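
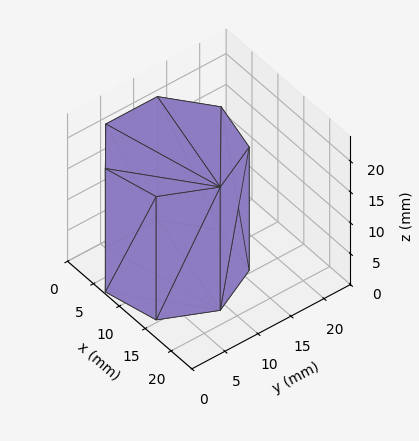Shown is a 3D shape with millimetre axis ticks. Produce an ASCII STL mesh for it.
Reading the render: the shape is a regular 7-sided prism (a cylinder approximated with 7 flat sides), circumscribed radius ≈ 9 mm, height ≈ 20 mm (dimensions read to the nearest mm from the axis ticks). For the STL, each face is triangulated and given an outward normal.

solid part
  facet normal 0.0000 0.0000 -1.0000
    outer loop
      vertex 7.00 17.77 0.00
      vertex 14.61 16.04 0.00
      vertex 18.00 9.00 0.00
    endloop
  endfacet
  facet normal 0.0000 0.0000 -1.0000
    outer loop
      vertex 0.89 12.90 0.00
      vertex 7.00 17.77 0.00
      vertex 18.00 9.00 0.00
    endloop
  endfacet
  facet normal 0.0000 0.0000 -1.0000
    outer loop
      vertex 0.89 5.10 0.00
      vertex 0.89 12.90 0.00
      vertex 18.00 9.00 0.00
    endloop
  endfacet
  facet normal 0.0000 0.0000 -1.0000
    outer loop
      vertex 7.00 0.23 0.00
      vertex 0.89 5.10 0.00
      vertex 18.00 9.00 0.00
    endloop
  endfacet
  facet normal 0.0000 0.0000 -1.0000
    outer loop
      vertex 14.61 1.96 0.00
      vertex 7.00 0.23 0.00
      vertex 18.00 9.00 0.00
    endloop
  endfacet
  facet normal 0.0000 0.0000 1.0000
    outer loop
      vertex 18.00 9.00 20.00
      vertex 14.61 16.04 20.00
      vertex 7.00 17.77 20.00
    endloop
  endfacet
  facet normal 0.0000 0.0000 1.0000
    outer loop
      vertex 18.00 9.00 20.00
      vertex 7.00 17.77 20.00
      vertex 0.89 12.90 20.00
    endloop
  endfacet
  facet normal 0.0000 0.0000 1.0000
    outer loop
      vertex 18.00 9.00 20.00
      vertex 0.89 12.90 20.00
      vertex 0.89 5.10 20.00
    endloop
  endfacet
  facet normal 0.0000 0.0000 1.0000
    outer loop
      vertex 18.00 9.00 20.00
      vertex 0.89 5.10 20.00
      vertex 7.00 0.23 20.00
    endloop
  endfacet
  facet normal 0.0000 0.0000 1.0000
    outer loop
      vertex 18.00 9.00 20.00
      vertex 7.00 0.23 20.00
      vertex 14.61 1.96 20.00
    endloop
  endfacet
  facet normal 0.9010 0.4339 0.0000
    outer loop
      vertex 18.00 9.00 0.00
      vertex 14.61 16.04 0.00
      vertex 14.61 16.04 20.00
    endloop
  endfacet
  facet normal 0.9010 0.4339 0.0000
    outer loop
      vertex 18.00 9.00 0.00
      vertex 14.61 16.04 20.00
      vertex 18.00 9.00 20.00
    endloop
  endfacet
  facet normal 0.2217 0.9751 0.0000
    outer loop
      vertex 14.61 16.04 0.00
      vertex 7.00 17.77 0.00
      vertex 7.00 17.77 20.00
    endloop
  endfacet
  facet normal 0.2217 0.9751 0.0000
    outer loop
      vertex 14.61 16.04 0.00
      vertex 7.00 17.77 20.00
      vertex 14.61 16.04 20.00
    endloop
  endfacet
  facet normal -0.6233 0.7820 0.0000
    outer loop
      vertex 7.00 17.77 0.00
      vertex 0.89 12.90 0.00
      vertex 0.89 12.90 20.00
    endloop
  endfacet
  facet normal -0.6233 0.7820 0.0000
    outer loop
      vertex 7.00 17.77 0.00
      vertex 0.89 12.90 20.00
      vertex 7.00 17.77 20.00
    endloop
  endfacet
  facet normal -1.0000 0.0000 0.0000
    outer loop
      vertex 0.89 12.90 0.00
      vertex 0.89 5.10 0.00
      vertex 0.89 5.10 20.00
    endloop
  endfacet
  facet normal -1.0000 0.0000 0.0000
    outer loop
      vertex 0.89 12.90 0.00
      vertex 0.89 5.10 20.00
      vertex 0.89 12.90 20.00
    endloop
  endfacet
  facet normal -0.6233 -0.7820 0.0000
    outer loop
      vertex 0.89 5.10 0.00
      vertex 7.00 0.23 0.00
      vertex 7.00 0.23 20.00
    endloop
  endfacet
  facet normal -0.6233 -0.7820 0.0000
    outer loop
      vertex 0.89 5.10 0.00
      vertex 7.00 0.23 20.00
      vertex 0.89 5.10 20.00
    endloop
  endfacet
  facet normal 0.2217 -0.9751 0.0000
    outer loop
      vertex 7.00 0.23 0.00
      vertex 14.61 1.96 0.00
      vertex 14.61 1.96 20.00
    endloop
  endfacet
  facet normal 0.2217 -0.9751 0.0000
    outer loop
      vertex 7.00 0.23 0.00
      vertex 14.61 1.96 20.00
      vertex 7.00 0.23 20.00
    endloop
  endfacet
  facet normal 0.9010 -0.4339 0.0000
    outer loop
      vertex 14.61 1.96 0.00
      vertex 18.00 9.00 0.00
      vertex 18.00 9.00 20.00
    endloop
  endfacet
  facet normal 0.9010 -0.4339 0.0000
    outer loop
      vertex 14.61 1.96 0.00
      vertex 18.00 9.00 20.00
      vertex 14.61 1.96 20.00
    endloop
  endfacet
endsolid part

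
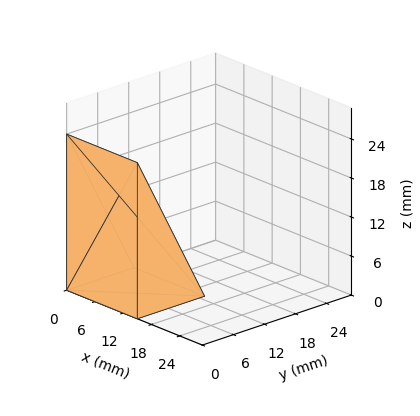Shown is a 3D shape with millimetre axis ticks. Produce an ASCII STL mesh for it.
Reading the render: the shape is a wedge (ramp): 15 × 13 mm base, rising to 24 mm along the y=0 edge and sloping linearly to z=0 at y=13 (dimensions read to the nearest mm from the axis ticks). For the STL, each face is triangulated and given an outward normal.

solid part
  facet normal 0.0000 0.0000 -1.0000
    outer loop
      vertex 15.0 13.0 0.0
      vertex 15.0 0.0 0.0
      vertex 0.0 0.0 0.0
    endloop
  endfacet
  facet normal 0.0000 0.0000 -1.0000
    outer loop
      vertex 0.0 13.0 0.0
      vertex 15.0 13.0 0.0
      vertex 0.0 0.0 0.0
    endloop
  endfacet
  facet normal 0.0000 -1.0000 0.0000
    outer loop
      vertex 0.0 0.0 0.0
      vertex 15.0 0.0 0.0
      vertex 15.0 0.0 24.0
    endloop
  endfacet
  facet normal 0.0000 -1.0000 0.0000
    outer loop
      vertex 0.0 0.0 0.0
      vertex 15.0 0.0 24.0
      vertex 0.0 0.0 24.0
    endloop
  endfacet
  facet normal 0.0000 0.8793 0.4763
    outer loop
      vertex 0.0 0.0 24.0
      vertex 15.0 0.0 24.0
      vertex 15.0 13.0 0.0
    endloop
  endfacet
  facet normal 0.0000 0.8793 0.4763
    outer loop
      vertex 0.0 0.0 24.0
      vertex 15.0 13.0 0.0
      vertex 0.0 13.0 0.0
    endloop
  endfacet
  facet normal -1.0000 0.0000 0.0000
    outer loop
      vertex 0.0 0.0 24.0
      vertex 0.0 13.0 0.0
      vertex 0.0 0.0 0.0
    endloop
  endfacet
  facet normal 1.0000 0.0000 0.0000
    outer loop
      vertex 15.0 0.0 0.0
      vertex 15.0 13.0 0.0
      vertex 15.0 0.0 24.0
    endloop
  endfacet
endsolid part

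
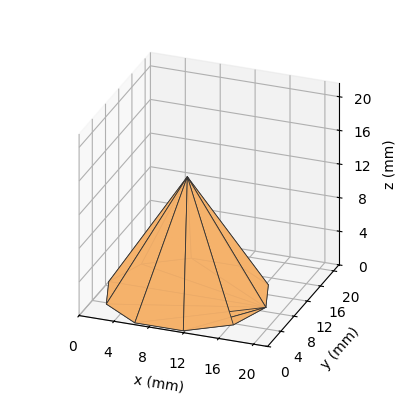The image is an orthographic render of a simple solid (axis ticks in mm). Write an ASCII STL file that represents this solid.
Reading the render: the shape is a regular 10-sided pyramid, base circumscribed radius ≈ 9 mm, apex at z ≈ 14 mm (dimensions read to the nearest mm from the axis ticks). For the STL, each face is triangulated and given an outward normal.

solid part
  facet normal 0.0000 0.0000 -1.0000
    outer loop
      vertex 11.781 17.560 0.000
      vertex 16.281 14.290 0.000
      vertex 18.000 9.000 0.000
    endloop
  endfacet
  facet normal 0.0000 0.0000 -1.0000
    outer loop
      vertex 6.219 17.560 0.000
      vertex 11.781 17.560 0.000
      vertex 18.000 9.000 0.000
    endloop
  endfacet
  facet normal 0.0000 0.0000 -1.0000
    outer loop
      vertex 1.719 14.290 0.000
      vertex 6.219 17.560 0.000
      vertex 18.000 9.000 0.000
    endloop
  endfacet
  facet normal 0.0000 0.0000 -1.0000
    outer loop
      vertex 0.000 9.000 0.000
      vertex 1.719 14.290 0.000
      vertex 18.000 9.000 0.000
    endloop
  endfacet
  facet normal 0.0000 0.0000 -1.0000
    outer loop
      vertex 1.719 3.710 0.000
      vertex 0.000 9.000 0.000
      vertex 18.000 9.000 0.000
    endloop
  endfacet
  facet normal 0.0000 0.0000 -1.0000
    outer loop
      vertex 6.219 0.440 0.000
      vertex 1.719 3.710 0.000
      vertex 18.000 9.000 0.000
    endloop
  endfacet
  facet normal 0.0000 0.0000 -1.0000
    outer loop
      vertex 11.781 0.440 0.000
      vertex 6.219 0.440 0.000
      vertex 18.000 9.000 0.000
    endloop
  endfacet
  facet normal 0.0000 0.0000 -1.0000
    outer loop
      vertex 16.281 3.710 0.000
      vertex 11.781 0.440 0.000
      vertex 18.000 9.000 0.000
    endloop
  endfacet
  facet normal 0.8114 0.2637 0.5216
    outer loop
      vertex 18.000 9.000 0.000
      vertex 16.281 14.290 0.000
      vertex 9.000 9.000 14.000
    endloop
  endfacet
  facet normal 0.5015 0.6902 0.5216
    outer loop
      vertex 16.281 14.290 0.000
      vertex 11.781 17.560 0.000
      vertex 9.000 9.000 14.000
    endloop
  endfacet
  facet normal 0.0000 0.8532 0.5216
    outer loop
      vertex 11.781 17.560 0.000
      vertex 6.219 17.560 0.000
      vertex 9.000 9.000 14.000
    endloop
  endfacet
  facet normal -0.5015 0.6902 0.5216
    outer loop
      vertex 6.219 17.560 0.000
      vertex 1.719 14.290 0.000
      vertex 9.000 9.000 14.000
    endloop
  endfacet
  facet normal -0.8114 0.2637 0.5216
    outer loop
      vertex 1.719 14.290 0.000
      vertex 0.000 9.000 0.000
      vertex 9.000 9.000 14.000
    endloop
  endfacet
  facet normal -0.8114 -0.2637 0.5216
    outer loop
      vertex 0.000 9.000 0.000
      vertex 1.719 3.710 0.000
      vertex 9.000 9.000 14.000
    endloop
  endfacet
  facet normal -0.5015 -0.6902 0.5216
    outer loop
      vertex 1.719 3.710 0.000
      vertex 6.219 0.440 0.000
      vertex 9.000 9.000 14.000
    endloop
  endfacet
  facet normal 0.0000 -0.8532 0.5216
    outer loop
      vertex 6.219 0.440 0.000
      vertex 11.781 0.440 0.000
      vertex 9.000 9.000 14.000
    endloop
  endfacet
  facet normal 0.5015 -0.6902 0.5216
    outer loop
      vertex 11.781 0.440 0.000
      vertex 16.281 3.710 0.000
      vertex 9.000 9.000 14.000
    endloop
  endfacet
  facet normal 0.8114 -0.2637 0.5216
    outer loop
      vertex 16.281 3.710 0.000
      vertex 18.000 9.000 0.000
      vertex 9.000 9.000 14.000
    endloop
  endfacet
endsolid part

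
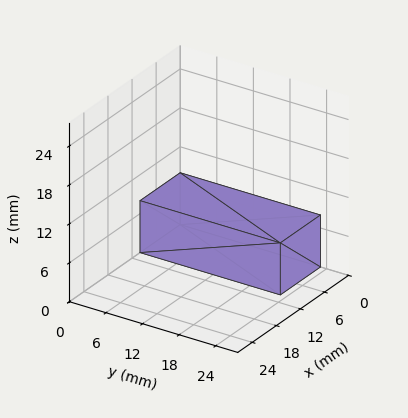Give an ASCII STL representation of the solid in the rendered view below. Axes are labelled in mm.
Reading the render: the shape is a rectangular box, roughly 10 × 23 mm footprint and 8 mm tall (dimensions read to the nearest mm from the axis ticks). For the STL, each face is triangulated and given an outward normal.

solid part
  facet normal 0.0000 0.0000 -1.0000
    outer loop
      vertex 10.000 23.000 0.000
      vertex 10.000 0.000 0.000
      vertex 0.000 0.000 0.000
    endloop
  endfacet
  facet normal 0.0000 0.0000 -1.0000
    outer loop
      vertex 0.000 23.000 0.000
      vertex 10.000 23.000 0.000
      vertex 0.000 0.000 0.000
    endloop
  endfacet
  facet normal 0.0000 0.0000 1.0000
    outer loop
      vertex 0.000 0.000 8.000
      vertex 10.000 0.000 8.000
      vertex 10.000 23.000 8.000
    endloop
  endfacet
  facet normal 0.0000 0.0000 1.0000
    outer loop
      vertex 0.000 0.000 8.000
      vertex 10.000 23.000 8.000
      vertex 0.000 23.000 8.000
    endloop
  endfacet
  facet normal 0.0000 -1.0000 0.0000
    outer loop
      vertex 0.000 0.000 0.000
      vertex 10.000 0.000 0.000
      vertex 10.000 0.000 8.000
    endloop
  endfacet
  facet normal 0.0000 -1.0000 0.0000
    outer loop
      vertex 0.000 0.000 0.000
      vertex 10.000 0.000 8.000
      vertex 0.000 0.000 8.000
    endloop
  endfacet
  facet normal 0.0000 1.0000 0.0000
    outer loop
      vertex 10.000 23.000 8.000
      vertex 10.000 23.000 0.000
      vertex 0.000 23.000 0.000
    endloop
  endfacet
  facet normal 0.0000 1.0000 0.0000
    outer loop
      vertex 0.000 23.000 8.000
      vertex 10.000 23.000 8.000
      vertex 0.000 23.000 0.000
    endloop
  endfacet
  facet normal -1.0000 0.0000 0.0000
    outer loop
      vertex 0.000 23.000 8.000
      vertex 0.000 23.000 0.000
      vertex 0.000 0.000 0.000
    endloop
  endfacet
  facet normal -1.0000 0.0000 0.0000
    outer loop
      vertex 0.000 0.000 8.000
      vertex 0.000 23.000 8.000
      vertex 0.000 0.000 0.000
    endloop
  endfacet
  facet normal 1.0000 0.0000 0.0000
    outer loop
      vertex 10.000 0.000 0.000
      vertex 10.000 23.000 0.000
      vertex 10.000 23.000 8.000
    endloop
  endfacet
  facet normal 1.0000 0.0000 0.0000
    outer loop
      vertex 10.000 0.000 0.000
      vertex 10.000 23.000 8.000
      vertex 10.000 0.000 8.000
    endloop
  endfacet
endsolid part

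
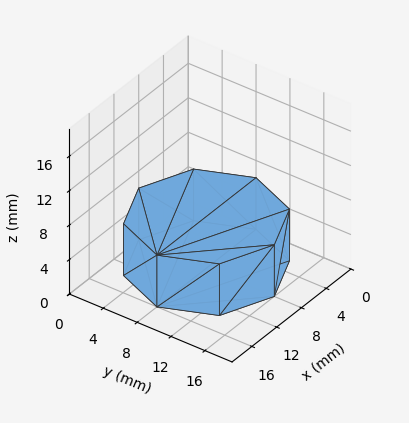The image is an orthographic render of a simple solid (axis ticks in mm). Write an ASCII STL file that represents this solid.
Reading the render: the shape is a regular 8-sided prism (a cylinder approximated with 8 flat sides), circumscribed radius ≈ 8 mm, height ≈ 6 mm (dimensions read to the nearest mm from the axis ticks). For the STL, each face is triangulated and given an outward normal.

solid part
  facet normal 0.0000 0.0000 -1.0000
    outer loop
      vertex 8.000 16.000 0.000
      vertex 13.657 13.657 0.000
      vertex 16.000 8.000 0.000
    endloop
  endfacet
  facet normal 0.0000 0.0000 -1.0000
    outer loop
      vertex 2.343 13.657 0.000
      vertex 8.000 16.000 0.000
      vertex 16.000 8.000 0.000
    endloop
  endfacet
  facet normal 0.0000 0.0000 -1.0000
    outer loop
      vertex 0.000 8.000 0.000
      vertex 2.343 13.657 0.000
      vertex 16.000 8.000 0.000
    endloop
  endfacet
  facet normal 0.0000 0.0000 -1.0000
    outer loop
      vertex 2.343 2.343 0.000
      vertex 0.000 8.000 0.000
      vertex 16.000 8.000 0.000
    endloop
  endfacet
  facet normal 0.0000 0.0000 -1.0000
    outer loop
      vertex 8.000 0.000 0.000
      vertex 2.343 2.343 0.000
      vertex 16.000 8.000 0.000
    endloop
  endfacet
  facet normal 0.0000 0.0000 -1.0000
    outer loop
      vertex 13.657 2.343 0.000
      vertex 8.000 0.000 0.000
      vertex 16.000 8.000 0.000
    endloop
  endfacet
  facet normal 0.0000 0.0000 1.0000
    outer loop
      vertex 16.000 8.000 6.000
      vertex 13.657 13.657 6.000
      vertex 8.000 16.000 6.000
    endloop
  endfacet
  facet normal 0.0000 0.0000 1.0000
    outer loop
      vertex 16.000 8.000 6.000
      vertex 8.000 16.000 6.000
      vertex 2.343 13.657 6.000
    endloop
  endfacet
  facet normal 0.0000 0.0000 1.0000
    outer loop
      vertex 16.000 8.000 6.000
      vertex 2.343 13.657 6.000
      vertex 0.000 8.000 6.000
    endloop
  endfacet
  facet normal 0.0000 0.0000 1.0000
    outer loop
      vertex 16.000 8.000 6.000
      vertex 0.000 8.000 6.000
      vertex 2.343 2.343 6.000
    endloop
  endfacet
  facet normal 0.0000 0.0000 1.0000
    outer loop
      vertex 16.000 8.000 6.000
      vertex 2.343 2.343 6.000
      vertex 8.000 0.000 6.000
    endloop
  endfacet
  facet normal 0.0000 0.0000 1.0000
    outer loop
      vertex 16.000 8.000 6.000
      vertex 8.000 0.000 6.000
      vertex 13.657 2.343 6.000
    endloop
  endfacet
  facet normal 0.9239 0.3827 0.0000
    outer loop
      vertex 16.000 8.000 0.000
      vertex 13.657 13.657 0.000
      vertex 13.657 13.657 6.000
    endloop
  endfacet
  facet normal 0.9239 0.3827 0.0000
    outer loop
      vertex 16.000 8.000 0.000
      vertex 13.657 13.657 6.000
      vertex 16.000 8.000 6.000
    endloop
  endfacet
  facet normal 0.3827 0.9239 0.0000
    outer loop
      vertex 13.657 13.657 0.000
      vertex 8.000 16.000 0.000
      vertex 8.000 16.000 6.000
    endloop
  endfacet
  facet normal 0.3827 0.9239 0.0000
    outer loop
      vertex 13.657 13.657 0.000
      vertex 8.000 16.000 6.000
      vertex 13.657 13.657 6.000
    endloop
  endfacet
  facet normal -0.3827 0.9239 0.0000
    outer loop
      vertex 8.000 16.000 0.000
      vertex 2.343 13.657 0.000
      vertex 2.343 13.657 6.000
    endloop
  endfacet
  facet normal -0.3827 0.9239 0.0000
    outer loop
      vertex 8.000 16.000 0.000
      vertex 2.343 13.657 6.000
      vertex 8.000 16.000 6.000
    endloop
  endfacet
  facet normal -0.9239 0.3827 0.0000
    outer loop
      vertex 2.343 13.657 0.000
      vertex 0.000 8.000 0.000
      vertex 0.000 8.000 6.000
    endloop
  endfacet
  facet normal -0.9239 0.3827 0.0000
    outer loop
      vertex 2.343 13.657 0.000
      vertex 0.000 8.000 6.000
      vertex 2.343 13.657 6.000
    endloop
  endfacet
  facet normal -0.9239 -0.3827 0.0000
    outer loop
      vertex 0.000 8.000 0.000
      vertex 2.343 2.343 0.000
      vertex 2.343 2.343 6.000
    endloop
  endfacet
  facet normal -0.9239 -0.3827 0.0000
    outer loop
      vertex 0.000 8.000 0.000
      vertex 2.343 2.343 6.000
      vertex 0.000 8.000 6.000
    endloop
  endfacet
  facet normal -0.3827 -0.9239 0.0000
    outer loop
      vertex 2.343 2.343 0.000
      vertex 8.000 0.000 0.000
      vertex 8.000 0.000 6.000
    endloop
  endfacet
  facet normal -0.3827 -0.9239 0.0000
    outer loop
      vertex 2.343 2.343 0.000
      vertex 8.000 0.000 6.000
      vertex 2.343 2.343 6.000
    endloop
  endfacet
  facet normal 0.3827 -0.9239 0.0000
    outer loop
      vertex 8.000 0.000 0.000
      vertex 13.657 2.343 0.000
      vertex 13.657 2.343 6.000
    endloop
  endfacet
  facet normal 0.3827 -0.9239 0.0000
    outer loop
      vertex 8.000 0.000 0.000
      vertex 13.657 2.343 6.000
      vertex 8.000 0.000 6.000
    endloop
  endfacet
  facet normal 0.9239 -0.3827 0.0000
    outer loop
      vertex 13.657 2.343 0.000
      vertex 16.000 8.000 0.000
      vertex 16.000 8.000 6.000
    endloop
  endfacet
  facet normal 0.9239 -0.3827 0.0000
    outer loop
      vertex 13.657 2.343 0.000
      vertex 16.000 8.000 6.000
      vertex 13.657 2.343 6.000
    endloop
  endfacet
endsolid part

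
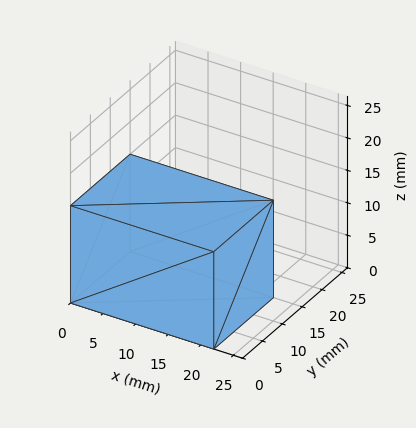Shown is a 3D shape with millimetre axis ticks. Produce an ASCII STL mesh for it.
Reading the render: the shape is a rectangular box, roughly 22 × 15 mm footprint and 15 mm tall (dimensions read to the nearest mm from the axis ticks). For the STL, each face is triangulated and given an outward normal.

solid part
  facet normal 0.0000 0.0000 -1.0000
    outer loop
      vertex 22.0 15.0 0.0
      vertex 22.0 0.0 0.0
      vertex 0.0 0.0 0.0
    endloop
  endfacet
  facet normal 0.0000 0.0000 -1.0000
    outer loop
      vertex 0.0 15.0 0.0
      vertex 22.0 15.0 0.0
      vertex 0.0 0.0 0.0
    endloop
  endfacet
  facet normal 0.0000 0.0000 1.0000
    outer loop
      vertex 0.0 0.0 15.0
      vertex 22.0 0.0 15.0
      vertex 22.0 15.0 15.0
    endloop
  endfacet
  facet normal 0.0000 0.0000 1.0000
    outer loop
      vertex 0.0 0.0 15.0
      vertex 22.0 15.0 15.0
      vertex 0.0 15.0 15.0
    endloop
  endfacet
  facet normal 0.0000 -1.0000 0.0000
    outer loop
      vertex 0.0 0.0 0.0
      vertex 22.0 0.0 0.0
      vertex 22.0 0.0 15.0
    endloop
  endfacet
  facet normal 0.0000 -1.0000 0.0000
    outer loop
      vertex 0.0 0.0 0.0
      vertex 22.0 0.0 15.0
      vertex 0.0 0.0 15.0
    endloop
  endfacet
  facet normal 0.0000 1.0000 0.0000
    outer loop
      vertex 22.0 15.0 15.0
      vertex 22.0 15.0 0.0
      vertex 0.0 15.0 0.0
    endloop
  endfacet
  facet normal 0.0000 1.0000 0.0000
    outer loop
      vertex 0.0 15.0 15.0
      vertex 22.0 15.0 15.0
      vertex 0.0 15.0 0.0
    endloop
  endfacet
  facet normal -1.0000 0.0000 0.0000
    outer loop
      vertex 0.0 15.0 15.0
      vertex 0.0 15.0 0.0
      vertex 0.0 0.0 0.0
    endloop
  endfacet
  facet normal -1.0000 0.0000 0.0000
    outer loop
      vertex 0.0 0.0 15.0
      vertex 0.0 15.0 15.0
      vertex 0.0 0.0 0.0
    endloop
  endfacet
  facet normal 1.0000 0.0000 0.0000
    outer loop
      vertex 22.0 0.0 0.0
      vertex 22.0 15.0 0.0
      vertex 22.0 15.0 15.0
    endloop
  endfacet
  facet normal 1.0000 0.0000 0.0000
    outer loop
      vertex 22.0 0.0 0.0
      vertex 22.0 15.0 15.0
      vertex 22.0 0.0 15.0
    endloop
  endfacet
endsolid part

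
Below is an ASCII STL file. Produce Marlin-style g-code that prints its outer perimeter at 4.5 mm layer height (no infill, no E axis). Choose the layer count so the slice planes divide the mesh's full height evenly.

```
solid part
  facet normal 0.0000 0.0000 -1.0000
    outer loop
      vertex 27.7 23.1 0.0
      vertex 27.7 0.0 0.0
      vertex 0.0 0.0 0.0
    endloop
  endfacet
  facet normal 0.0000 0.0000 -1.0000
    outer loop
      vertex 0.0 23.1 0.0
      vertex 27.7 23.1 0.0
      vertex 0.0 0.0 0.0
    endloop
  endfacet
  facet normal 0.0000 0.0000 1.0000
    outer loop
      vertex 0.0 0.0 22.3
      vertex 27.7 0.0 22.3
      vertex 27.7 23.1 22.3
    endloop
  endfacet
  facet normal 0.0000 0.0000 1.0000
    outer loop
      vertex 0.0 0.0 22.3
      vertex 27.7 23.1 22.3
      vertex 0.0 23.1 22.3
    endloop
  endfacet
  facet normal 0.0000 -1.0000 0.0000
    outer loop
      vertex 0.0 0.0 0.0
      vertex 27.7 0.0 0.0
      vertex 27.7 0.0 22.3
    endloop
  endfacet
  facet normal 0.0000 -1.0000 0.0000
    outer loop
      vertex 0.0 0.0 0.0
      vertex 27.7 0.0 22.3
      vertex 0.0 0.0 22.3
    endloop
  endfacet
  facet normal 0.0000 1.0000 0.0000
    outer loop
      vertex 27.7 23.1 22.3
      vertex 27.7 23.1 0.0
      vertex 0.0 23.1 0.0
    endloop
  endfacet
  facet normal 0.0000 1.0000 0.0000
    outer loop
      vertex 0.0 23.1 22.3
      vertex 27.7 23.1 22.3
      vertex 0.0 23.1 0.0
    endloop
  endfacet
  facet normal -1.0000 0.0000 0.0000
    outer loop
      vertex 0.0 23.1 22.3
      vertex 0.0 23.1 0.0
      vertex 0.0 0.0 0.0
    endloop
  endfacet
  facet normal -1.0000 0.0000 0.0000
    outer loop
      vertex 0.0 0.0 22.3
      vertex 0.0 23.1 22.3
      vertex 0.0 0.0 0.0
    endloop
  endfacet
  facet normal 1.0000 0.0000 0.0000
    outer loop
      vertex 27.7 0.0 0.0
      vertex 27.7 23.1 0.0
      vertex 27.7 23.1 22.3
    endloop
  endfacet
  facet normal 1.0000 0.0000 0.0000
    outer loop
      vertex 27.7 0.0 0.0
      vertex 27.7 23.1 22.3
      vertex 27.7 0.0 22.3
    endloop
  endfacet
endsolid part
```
; perimeter-only toolpath
G21 ; units = mm
G90 ; absolute positioning
G28 ; home
; layer 1
G0 Z4.5
G0 X0.0 Y0.0
G1 X27.7 Y0.0
G1 X27.7 Y23.1
G1 X0.0 Y23.1
G1 X0.0 Y0.0
; layer 2
G0 Z8.9
G0 X0.0 Y0.0
G1 X27.7 Y0.0
G1 X27.7 Y23.1
G1 X0.0 Y23.1
G1 X0.0 Y0.0
; layer 3
G0 Z13.4
G0 X0.0 Y0.0
G1 X27.7 Y0.0
G1 X27.7 Y23.1
G1 X0.0 Y23.1
G1 X0.0 Y0.0
; layer 4
G0 Z17.8
G0 X0.0 Y0.0
G1 X27.7 Y0.0
G1 X27.7 Y23.1
G1 X0.0 Y23.1
G1 X0.0 Y0.0
; layer 5
G0 Z22.3
G0 X0.0 Y0.0
G1 X27.7 Y0.0
G1 X27.7 Y23.1
G1 X0.0 Y23.1
G1 X0.0 Y0.0
M2 ; end

The solid is a rectangular box, roughly 27.7 × 23.1 mm footprint and 22.3 mm tall. Slicing at Δz = 4.5 mm — 5 equal slices spanning the solid's height, so layer i sits at z = i·h/5 — gives 5 non-empty perimeters. Each is a 4-segment closed polygon; G0 lifts to the layer z and rapids to the start vertex, then G1 traces the edges.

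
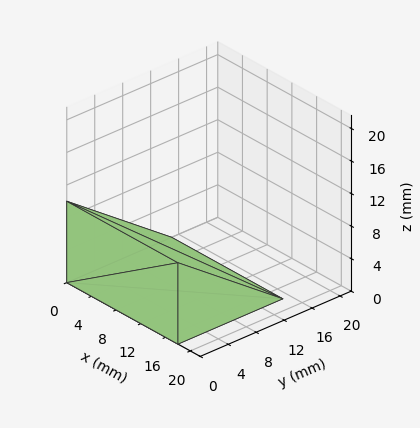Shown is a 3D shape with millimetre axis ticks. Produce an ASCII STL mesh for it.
Reading the render: the shape is a wedge (ramp): 18 × 15 mm base, rising to 10 mm along the y=0 edge and sloping linearly to z=0 at y=15 (dimensions read to the nearest mm from the axis ticks). For the STL, each face is triangulated and given an outward normal.

solid part
  facet normal 0.0000 0.0000 -1.0000
    outer loop
      vertex 18.0 15.0 0.0
      vertex 18.0 0.0 0.0
      vertex 0.0 0.0 0.0
    endloop
  endfacet
  facet normal 0.0000 0.0000 -1.0000
    outer loop
      vertex 0.0 15.0 0.0
      vertex 18.0 15.0 0.0
      vertex 0.0 0.0 0.0
    endloop
  endfacet
  facet normal 0.0000 -1.0000 0.0000
    outer loop
      vertex 0.0 0.0 0.0
      vertex 18.0 0.0 0.0
      vertex 18.0 0.0 10.0
    endloop
  endfacet
  facet normal 0.0000 -1.0000 0.0000
    outer loop
      vertex 0.0 0.0 0.0
      vertex 18.0 0.0 10.0
      vertex 0.0 0.0 10.0
    endloop
  endfacet
  facet normal 0.0000 0.5547 0.8321
    outer loop
      vertex 0.0 0.0 10.0
      vertex 18.0 0.0 10.0
      vertex 18.0 15.0 0.0
    endloop
  endfacet
  facet normal 0.0000 0.5547 0.8321
    outer loop
      vertex 0.0 0.0 10.0
      vertex 18.0 15.0 0.0
      vertex 0.0 15.0 0.0
    endloop
  endfacet
  facet normal -1.0000 0.0000 0.0000
    outer loop
      vertex 0.0 0.0 10.0
      vertex 0.0 15.0 0.0
      vertex 0.0 0.0 0.0
    endloop
  endfacet
  facet normal 1.0000 0.0000 0.0000
    outer loop
      vertex 18.0 0.0 0.0
      vertex 18.0 15.0 0.0
      vertex 18.0 0.0 10.0
    endloop
  endfacet
endsolid part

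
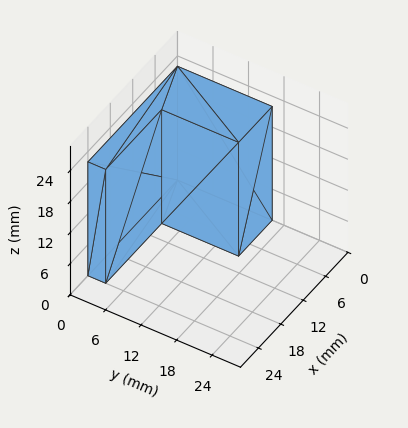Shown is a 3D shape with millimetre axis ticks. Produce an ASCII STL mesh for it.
Reading the render: the shape is an L-shaped prism: outer 24 × 16 mm, arm thicknesses ≈ 3 mm (horizontal) and 9 mm (vertical), extruded 22 mm in z (dimensions read to the nearest mm from the axis ticks). For the STL, each face is triangulated and given an outward normal.

solid part
  facet normal 0.0000 0.0000 -1.0000
    outer loop
      vertex 24.000 3.000 0.000
      vertex 24.000 0.000 0.000
      vertex 0.000 0.000 0.000
    endloop
  endfacet
  facet normal 0.0000 0.0000 -1.0000
    outer loop
      vertex 9.000 3.000 0.000
      vertex 24.000 3.000 0.000
      vertex 0.000 0.000 0.000
    endloop
  endfacet
  facet normal 0.0000 0.0000 -1.0000
    outer loop
      vertex 9.000 16.000 0.000
      vertex 9.000 3.000 0.000
      vertex 0.000 0.000 0.000
    endloop
  endfacet
  facet normal 0.0000 0.0000 -1.0000
    outer loop
      vertex 0.000 16.000 0.000
      vertex 9.000 16.000 0.000
      vertex 0.000 0.000 0.000
    endloop
  endfacet
  facet normal 0.0000 0.0000 1.0000
    outer loop
      vertex 0.000 0.000 22.000
      vertex 24.000 0.000 22.000
      vertex 24.000 3.000 22.000
    endloop
  endfacet
  facet normal 0.0000 0.0000 1.0000
    outer loop
      vertex 0.000 0.000 22.000
      vertex 24.000 3.000 22.000
      vertex 9.000 3.000 22.000
    endloop
  endfacet
  facet normal 0.0000 0.0000 1.0000
    outer loop
      vertex 0.000 0.000 22.000
      vertex 9.000 3.000 22.000
      vertex 9.000 16.000 22.000
    endloop
  endfacet
  facet normal 0.0000 0.0000 1.0000
    outer loop
      vertex 0.000 0.000 22.000
      vertex 9.000 16.000 22.000
      vertex 0.000 16.000 22.000
    endloop
  endfacet
  facet normal 0.0000 -1.0000 0.0000
    outer loop
      vertex 0.000 0.000 0.000
      vertex 24.000 0.000 0.000
      vertex 24.000 0.000 22.000
    endloop
  endfacet
  facet normal 0.0000 -1.0000 0.0000
    outer loop
      vertex 0.000 0.000 0.000
      vertex 24.000 0.000 22.000
      vertex 0.000 0.000 22.000
    endloop
  endfacet
  facet normal 1.0000 0.0000 0.0000
    outer loop
      vertex 24.000 0.000 0.000
      vertex 24.000 3.000 0.000
      vertex 24.000 3.000 22.000
    endloop
  endfacet
  facet normal 1.0000 0.0000 0.0000
    outer loop
      vertex 24.000 0.000 0.000
      vertex 24.000 3.000 22.000
      vertex 24.000 0.000 22.000
    endloop
  endfacet
  facet normal 0.0000 1.0000 0.0000
    outer loop
      vertex 24.000 3.000 0.000
      vertex 9.000 3.000 0.000
      vertex 9.000 3.000 22.000
    endloop
  endfacet
  facet normal 0.0000 1.0000 0.0000
    outer loop
      vertex 24.000 3.000 0.000
      vertex 9.000 3.000 22.000
      vertex 24.000 3.000 22.000
    endloop
  endfacet
  facet normal 1.0000 0.0000 0.0000
    outer loop
      vertex 9.000 3.000 0.000
      vertex 9.000 16.000 0.000
      vertex 9.000 16.000 22.000
    endloop
  endfacet
  facet normal 1.0000 0.0000 0.0000
    outer loop
      vertex 9.000 3.000 0.000
      vertex 9.000 16.000 22.000
      vertex 9.000 3.000 22.000
    endloop
  endfacet
  facet normal 0.0000 1.0000 0.0000
    outer loop
      vertex 9.000 16.000 0.000
      vertex 0.000 16.000 0.000
      vertex 0.000 16.000 22.000
    endloop
  endfacet
  facet normal 0.0000 1.0000 0.0000
    outer loop
      vertex 9.000 16.000 0.000
      vertex 0.000 16.000 22.000
      vertex 9.000 16.000 22.000
    endloop
  endfacet
  facet normal -1.0000 0.0000 0.0000
    outer loop
      vertex 0.000 16.000 0.000
      vertex 0.000 0.000 0.000
      vertex 0.000 0.000 22.000
    endloop
  endfacet
  facet normal -1.0000 0.0000 0.0000
    outer loop
      vertex 0.000 16.000 0.000
      vertex 0.000 0.000 22.000
      vertex 0.000 16.000 22.000
    endloop
  endfacet
endsolid part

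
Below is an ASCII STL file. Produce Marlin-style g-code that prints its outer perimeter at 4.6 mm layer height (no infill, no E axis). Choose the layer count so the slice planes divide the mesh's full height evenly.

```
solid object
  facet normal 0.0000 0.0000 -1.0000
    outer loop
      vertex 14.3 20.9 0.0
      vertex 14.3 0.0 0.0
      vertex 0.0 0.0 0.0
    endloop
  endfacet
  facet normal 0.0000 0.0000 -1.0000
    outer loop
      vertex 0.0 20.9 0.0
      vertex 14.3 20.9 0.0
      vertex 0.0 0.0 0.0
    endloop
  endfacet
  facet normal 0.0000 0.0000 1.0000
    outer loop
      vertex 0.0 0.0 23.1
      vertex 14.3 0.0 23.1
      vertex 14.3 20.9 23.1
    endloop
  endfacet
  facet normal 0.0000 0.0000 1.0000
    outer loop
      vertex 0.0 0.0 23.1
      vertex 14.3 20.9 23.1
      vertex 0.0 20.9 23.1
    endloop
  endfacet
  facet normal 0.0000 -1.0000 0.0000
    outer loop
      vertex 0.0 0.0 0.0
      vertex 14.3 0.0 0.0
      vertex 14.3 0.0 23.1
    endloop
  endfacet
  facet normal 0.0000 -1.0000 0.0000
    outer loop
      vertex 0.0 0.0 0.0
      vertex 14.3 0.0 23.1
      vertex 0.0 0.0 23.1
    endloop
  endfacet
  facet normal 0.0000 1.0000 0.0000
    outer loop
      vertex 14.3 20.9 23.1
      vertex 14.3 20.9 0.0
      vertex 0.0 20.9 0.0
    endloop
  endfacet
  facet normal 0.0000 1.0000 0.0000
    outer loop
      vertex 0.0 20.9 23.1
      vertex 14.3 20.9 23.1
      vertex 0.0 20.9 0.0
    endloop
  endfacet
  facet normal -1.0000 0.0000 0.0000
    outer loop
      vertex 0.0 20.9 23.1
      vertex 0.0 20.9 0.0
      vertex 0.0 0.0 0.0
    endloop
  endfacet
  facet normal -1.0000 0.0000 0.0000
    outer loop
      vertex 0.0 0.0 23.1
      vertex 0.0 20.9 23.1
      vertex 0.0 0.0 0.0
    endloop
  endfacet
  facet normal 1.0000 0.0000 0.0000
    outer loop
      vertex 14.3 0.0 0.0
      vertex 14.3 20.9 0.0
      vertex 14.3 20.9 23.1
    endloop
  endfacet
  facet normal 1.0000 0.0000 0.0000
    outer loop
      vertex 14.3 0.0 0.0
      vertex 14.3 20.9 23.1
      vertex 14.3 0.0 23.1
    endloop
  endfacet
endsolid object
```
; perimeter-only toolpath
G21 ; units = mm
G90 ; absolute positioning
G28 ; home
; layer 1
G0 Z4.6
G0 X0.0 Y0.0
G1 X14.3 Y0.0
G1 X14.3 Y20.9
G1 X0.0 Y20.9
G1 X0.0 Y0.0
; layer 2
G0 Z9.2
G0 X0.0 Y0.0
G1 X14.3 Y0.0
G1 X14.3 Y20.9
G1 X0.0 Y20.9
G1 X0.0 Y0.0
; layer 3
G0 Z13.9
G0 X0.0 Y0.0
G1 X14.3 Y0.0
G1 X14.3 Y20.9
G1 X0.0 Y20.9
G1 X0.0 Y0.0
; layer 4
G0 Z18.5
G0 X0.0 Y0.0
G1 X14.3 Y0.0
G1 X14.3 Y20.9
G1 X0.0 Y20.9
G1 X0.0 Y0.0
; layer 5
G0 Z23.1
G0 X0.0 Y0.0
G1 X14.3 Y0.0
G1 X14.3 Y20.9
G1 X0.0 Y20.9
G1 X0.0 Y0.0
M2 ; end

The solid is a rectangular box, roughly 14.3 × 20.9 mm footprint and 23.1 mm tall. Slicing at Δz = 4.6 mm — 5 equal slices spanning the solid's height, so layer i sits at z = i·h/5 — gives 5 non-empty perimeters. Each is a 4-segment closed polygon; G0 lifts to the layer z and rapids to the start vertex, then G1 traces the edges.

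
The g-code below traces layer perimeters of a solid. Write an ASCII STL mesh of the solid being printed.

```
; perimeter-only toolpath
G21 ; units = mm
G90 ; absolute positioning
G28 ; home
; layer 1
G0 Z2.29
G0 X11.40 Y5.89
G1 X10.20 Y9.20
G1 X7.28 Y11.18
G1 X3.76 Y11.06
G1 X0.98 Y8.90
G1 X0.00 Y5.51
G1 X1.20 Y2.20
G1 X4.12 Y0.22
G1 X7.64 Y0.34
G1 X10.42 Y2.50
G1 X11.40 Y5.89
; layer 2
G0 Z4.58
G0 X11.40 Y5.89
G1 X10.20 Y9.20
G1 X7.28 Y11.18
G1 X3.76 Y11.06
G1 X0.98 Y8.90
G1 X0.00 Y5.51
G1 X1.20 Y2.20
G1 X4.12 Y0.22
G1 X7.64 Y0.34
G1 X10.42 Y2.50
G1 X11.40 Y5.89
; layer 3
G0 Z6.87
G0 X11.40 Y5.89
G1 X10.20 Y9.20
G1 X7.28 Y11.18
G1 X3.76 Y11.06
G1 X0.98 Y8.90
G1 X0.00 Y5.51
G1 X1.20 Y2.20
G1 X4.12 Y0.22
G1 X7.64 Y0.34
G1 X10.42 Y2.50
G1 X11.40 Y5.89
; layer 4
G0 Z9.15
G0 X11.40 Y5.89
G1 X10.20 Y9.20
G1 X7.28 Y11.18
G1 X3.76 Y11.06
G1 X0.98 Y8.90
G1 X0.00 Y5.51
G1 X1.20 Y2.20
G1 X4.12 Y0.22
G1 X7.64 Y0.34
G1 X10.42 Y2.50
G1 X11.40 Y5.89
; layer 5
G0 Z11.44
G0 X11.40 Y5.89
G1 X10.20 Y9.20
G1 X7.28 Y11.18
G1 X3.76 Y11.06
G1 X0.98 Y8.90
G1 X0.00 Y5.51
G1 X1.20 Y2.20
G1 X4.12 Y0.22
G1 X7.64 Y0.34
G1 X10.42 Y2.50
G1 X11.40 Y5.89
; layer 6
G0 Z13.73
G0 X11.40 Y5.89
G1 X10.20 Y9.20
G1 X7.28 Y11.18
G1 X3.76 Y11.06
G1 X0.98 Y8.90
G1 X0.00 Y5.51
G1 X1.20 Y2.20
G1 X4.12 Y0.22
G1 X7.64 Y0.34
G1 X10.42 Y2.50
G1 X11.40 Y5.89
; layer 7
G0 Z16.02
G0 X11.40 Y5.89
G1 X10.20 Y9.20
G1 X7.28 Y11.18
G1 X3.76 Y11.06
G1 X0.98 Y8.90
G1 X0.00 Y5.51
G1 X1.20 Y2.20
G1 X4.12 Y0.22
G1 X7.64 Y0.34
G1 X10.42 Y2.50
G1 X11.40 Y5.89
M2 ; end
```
solid part
  facet normal 0.0000 0.0000 -1.0000
    outer loop
      vertex 7.28 11.18 0.00
      vertex 10.20 9.20 0.00
      vertex 11.40 5.89 0.00
    endloop
  endfacet
  facet normal 0.0000 0.0000 -1.0000
    outer loop
      vertex 3.76 11.06 0.00
      vertex 7.28 11.18 0.00
      vertex 11.40 5.89 0.00
    endloop
  endfacet
  facet normal 0.0000 0.0000 -1.0000
    outer loop
      vertex 0.98 8.90 0.00
      vertex 3.76 11.06 0.00
      vertex 11.40 5.89 0.00
    endloop
  endfacet
  facet normal 0.0000 0.0000 -1.0000
    outer loop
      vertex 0.00 5.51 0.00
      vertex 0.98 8.90 0.00
      vertex 11.40 5.89 0.00
    endloop
  endfacet
  facet normal 0.0000 0.0000 -1.0000
    outer loop
      vertex 1.20 2.20 0.00
      vertex 0.00 5.51 0.00
      vertex 11.40 5.89 0.00
    endloop
  endfacet
  facet normal 0.0000 0.0000 -1.0000
    outer loop
      vertex 4.12 0.22 0.00
      vertex 1.20 2.20 0.00
      vertex 11.40 5.89 0.00
    endloop
  endfacet
  facet normal 0.0000 0.0000 -1.0000
    outer loop
      vertex 7.64 0.34 0.00
      vertex 4.12 0.22 0.00
      vertex 11.40 5.89 0.00
    endloop
  endfacet
  facet normal 0.0000 0.0000 -1.0000
    outer loop
      vertex 10.42 2.50 0.00
      vertex 7.64 0.34 0.00
      vertex 11.40 5.89 0.00
    endloop
  endfacet
  facet normal 0.0000 0.0000 1.0000
    outer loop
      vertex 11.40 5.89 16.02
      vertex 10.20 9.20 16.02
      vertex 7.28 11.18 16.02
    endloop
  endfacet
  facet normal 0.0000 0.0000 1.0000
    outer loop
      vertex 11.40 5.89 16.02
      vertex 7.28 11.18 16.02
      vertex 3.76 11.06 16.02
    endloop
  endfacet
  facet normal 0.0000 0.0000 1.0000
    outer loop
      vertex 11.40 5.89 16.02
      vertex 3.76 11.06 16.02
      vertex 0.98 8.90 16.02
    endloop
  endfacet
  facet normal 0.0000 0.0000 1.0000
    outer loop
      vertex 11.40 5.89 16.02
      vertex 0.98 8.90 16.02
      vertex 0.00 5.51 16.02
    endloop
  endfacet
  facet normal 0.0000 0.0000 1.0000
    outer loop
      vertex 11.40 5.89 16.02
      vertex 0.00 5.51 16.02
      vertex 1.20 2.20 16.02
    endloop
  endfacet
  facet normal 0.0000 0.0000 1.0000
    outer loop
      vertex 11.40 5.89 16.02
      vertex 1.20 2.20 16.02
      vertex 4.12 0.22 16.02
    endloop
  endfacet
  facet normal 0.0000 0.0000 1.0000
    outer loop
      vertex 11.40 5.89 16.02
      vertex 4.12 0.22 16.02
      vertex 7.64 0.34 16.02
    endloop
  endfacet
  facet normal 0.0000 0.0000 1.0000
    outer loop
      vertex 11.40 5.89 16.02
      vertex 7.64 0.34 16.02
      vertex 10.42 2.50 16.02
    endloop
  endfacet
  facet normal 0.9401 0.3408 0.0000
    outer loop
      vertex 11.40 5.89 0.00
      vertex 10.20 9.20 0.00
      vertex 10.20 9.20 16.02
    endloop
  endfacet
  facet normal 0.9401 0.3408 0.0000
    outer loop
      vertex 11.40 5.89 0.00
      vertex 10.20 9.20 16.02
      vertex 11.40 5.89 16.02
    endloop
  endfacet
  facet normal 0.5612 0.8277 0.0000
    outer loop
      vertex 10.20 9.20 0.00
      vertex 7.28 11.18 0.00
      vertex 7.28 11.18 16.02
    endloop
  endfacet
  facet normal 0.5612 0.8277 0.0000
    outer loop
      vertex 10.20 9.20 0.00
      vertex 7.28 11.18 16.02
      vertex 10.20 9.20 16.02
    endloop
  endfacet
  facet normal -0.0341 0.9994 0.0000
    outer loop
      vertex 7.28 11.18 0.00
      vertex 3.76 11.06 0.00
      vertex 3.76 11.06 16.02
    endloop
  endfacet
  facet normal -0.0341 0.9994 0.0000
    outer loop
      vertex 7.28 11.18 0.00
      vertex 3.76 11.06 16.02
      vertex 7.28 11.18 16.02
    endloop
  endfacet
  facet normal -0.6135 0.7897 0.0000
    outer loop
      vertex 3.76 11.06 0.00
      vertex 0.98 8.90 0.00
      vertex 0.98 8.90 16.02
    endloop
  endfacet
  facet normal -0.6135 0.7897 0.0000
    outer loop
      vertex 3.76 11.06 0.00
      vertex 0.98 8.90 16.02
      vertex 3.76 11.06 16.02
    endloop
  endfacet
  facet normal -0.9607 0.2777 0.0000
    outer loop
      vertex 0.98 8.90 0.00
      vertex 0.00 5.51 0.00
      vertex 0.00 5.51 16.02
    endloop
  endfacet
  facet normal -0.9607 0.2777 0.0000
    outer loop
      vertex 0.98 8.90 0.00
      vertex 0.00 5.51 16.02
      vertex 0.98 8.90 16.02
    endloop
  endfacet
  facet normal -0.9401 -0.3408 0.0000
    outer loop
      vertex 0.00 5.51 0.00
      vertex 1.20 2.20 0.00
      vertex 1.20 2.20 16.02
    endloop
  endfacet
  facet normal -0.9401 -0.3408 0.0000
    outer loop
      vertex 0.00 5.51 0.00
      vertex 1.20 2.20 16.02
      vertex 0.00 5.51 16.02
    endloop
  endfacet
  facet normal -0.5612 -0.8277 0.0000
    outer loop
      vertex 1.20 2.20 0.00
      vertex 4.12 0.22 0.00
      vertex 4.12 0.22 16.02
    endloop
  endfacet
  facet normal -0.5612 -0.8277 0.0000
    outer loop
      vertex 1.20 2.20 0.00
      vertex 4.12 0.22 16.02
      vertex 1.20 2.20 16.02
    endloop
  endfacet
  facet normal 0.0341 -0.9994 0.0000
    outer loop
      vertex 4.12 0.22 0.00
      vertex 7.64 0.34 0.00
      vertex 7.64 0.34 16.02
    endloop
  endfacet
  facet normal 0.0341 -0.9994 0.0000
    outer loop
      vertex 4.12 0.22 0.00
      vertex 7.64 0.34 16.02
      vertex 4.12 0.22 16.02
    endloop
  endfacet
  facet normal 0.6135 -0.7897 0.0000
    outer loop
      vertex 7.64 0.34 0.00
      vertex 10.42 2.50 0.00
      vertex 10.42 2.50 16.02
    endloop
  endfacet
  facet normal 0.6135 -0.7897 0.0000
    outer loop
      vertex 7.64 0.34 0.00
      vertex 10.42 2.50 16.02
      vertex 7.64 0.34 16.02
    endloop
  endfacet
  facet normal 0.9607 -0.2777 0.0000
    outer loop
      vertex 10.42 2.50 0.00
      vertex 11.40 5.89 0.00
      vertex 11.40 5.89 16.02
    endloop
  endfacet
  facet normal 0.9607 -0.2777 0.0000
    outer loop
      vertex 10.42 2.50 0.00
      vertex 11.40 5.89 16.02
      vertex 10.42 2.50 16.02
    endloop
  endfacet
endsolid part

The G0 Z moves step by Δz≈2.29 mm. Every layer's G1 loop is the same polygon, so the solid is a straight extrusion of it from z=0 to z≈16. Closing with flat bottom and top caps and triangulating gives 36 facets — a regular 10-sided prism (a cylinder approximated with 10 flat sides), circumscribed radius ≈ 5.7 mm, height ≈ 16 mm.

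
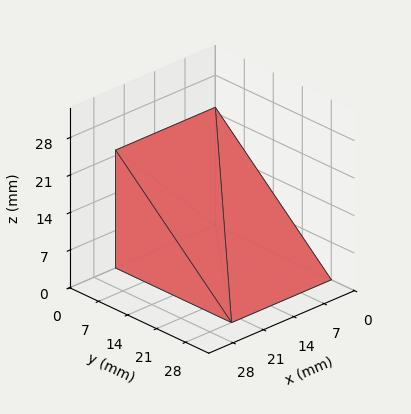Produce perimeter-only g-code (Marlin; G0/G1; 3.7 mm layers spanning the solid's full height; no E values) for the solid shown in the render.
Reading the render: the shape is a wedge (ramp): 23 × 28 mm base, rising to 22 mm along the y=0 edge and sloping linearly to z=0 at y=28 (dimensions read to the nearest mm from the axis ticks). For the g-code, the solid's height is divided into equal slices at the stated Δz and each level perimeter traced with G1 moves after a G0 lift.

; perimeter-only toolpath
G21 ; units = mm
G90 ; absolute positioning
G28 ; home
; layer 1
G0 Z3.7
G0 X0.0 Y0.0
G1 X23.0 Y0.0
G1 X23.0 Y23.3
G1 X0.0 Y23.3
G1 X0.0 Y0.0
; layer 2
G0 Z7.3
G0 X0.0 Y0.0
G1 X23.0 Y0.0
G1 X23.0 Y18.7
G1 X0.0 Y18.7
G1 X0.0 Y0.0
; layer 3
G0 Z11.0
G0 X0.0 Y0.0
G1 X23.0 Y0.0
G1 X23.0 Y14.0
G1 X0.0 Y14.0
G1 X0.0 Y0.0
; layer 4
G0 Z14.7
G0 X0.0 Y0.0
G1 X23.0 Y0.0
G1 X23.0 Y9.3
G1 X0.0 Y9.3
G1 X0.0 Y0.0
; layer 5
G0 Z18.3
G0 X0.0 Y0.0
G1 X23.0 Y0.0
G1 X23.0 Y4.7
G1 X0.0 Y4.7
G1 X0.0 Y0.0
M2 ; end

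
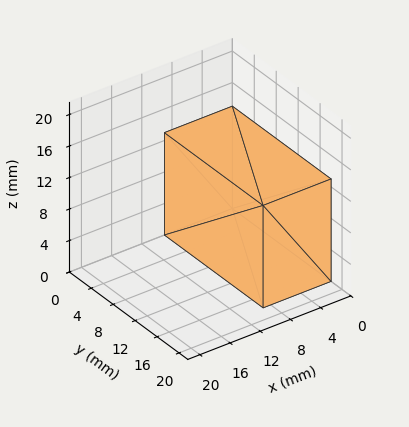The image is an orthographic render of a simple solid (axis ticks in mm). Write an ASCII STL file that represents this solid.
Reading the render: the shape is a rectangular box, roughly 9 × 18 mm footprint and 13 mm tall (dimensions read to the nearest mm from the axis ticks). For the STL, each face is triangulated and given an outward normal.

solid part
  facet normal 0.0000 0.0000 -1.0000
    outer loop
      vertex 9.0 18.0 0.0
      vertex 9.0 0.0 0.0
      vertex 0.0 0.0 0.0
    endloop
  endfacet
  facet normal 0.0000 0.0000 -1.0000
    outer loop
      vertex 0.0 18.0 0.0
      vertex 9.0 18.0 0.0
      vertex 0.0 0.0 0.0
    endloop
  endfacet
  facet normal 0.0000 0.0000 1.0000
    outer loop
      vertex 0.0 0.0 13.0
      vertex 9.0 0.0 13.0
      vertex 9.0 18.0 13.0
    endloop
  endfacet
  facet normal 0.0000 0.0000 1.0000
    outer loop
      vertex 0.0 0.0 13.0
      vertex 9.0 18.0 13.0
      vertex 0.0 18.0 13.0
    endloop
  endfacet
  facet normal 0.0000 -1.0000 0.0000
    outer loop
      vertex 0.0 0.0 0.0
      vertex 9.0 0.0 0.0
      vertex 9.0 0.0 13.0
    endloop
  endfacet
  facet normal 0.0000 -1.0000 0.0000
    outer loop
      vertex 0.0 0.0 0.0
      vertex 9.0 0.0 13.0
      vertex 0.0 0.0 13.0
    endloop
  endfacet
  facet normal 0.0000 1.0000 0.0000
    outer loop
      vertex 9.0 18.0 13.0
      vertex 9.0 18.0 0.0
      vertex 0.0 18.0 0.0
    endloop
  endfacet
  facet normal 0.0000 1.0000 0.0000
    outer loop
      vertex 0.0 18.0 13.0
      vertex 9.0 18.0 13.0
      vertex 0.0 18.0 0.0
    endloop
  endfacet
  facet normal -1.0000 0.0000 0.0000
    outer loop
      vertex 0.0 18.0 13.0
      vertex 0.0 18.0 0.0
      vertex 0.0 0.0 0.0
    endloop
  endfacet
  facet normal -1.0000 0.0000 0.0000
    outer loop
      vertex 0.0 0.0 13.0
      vertex 0.0 18.0 13.0
      vertex 0.0 0.0 0.0
    endloop
  endfacet
  facet normal 1.0000 0.0000 0.0000
    outer loop
      vertex 9.0 0.0 0.0
      vertex 9.0 18.0 0.0
      vertex 9.0 18.0 13.0
    endloop
  endfacet
  facet normal 1.0000 0.0000 0.0000
    outer loop
      vertex 9.0 0.0 0.0
      vertex 9.0 18.0 13.0
      vertex 9.0 0.0 13.0
    endloop
  endfacet
endsolid part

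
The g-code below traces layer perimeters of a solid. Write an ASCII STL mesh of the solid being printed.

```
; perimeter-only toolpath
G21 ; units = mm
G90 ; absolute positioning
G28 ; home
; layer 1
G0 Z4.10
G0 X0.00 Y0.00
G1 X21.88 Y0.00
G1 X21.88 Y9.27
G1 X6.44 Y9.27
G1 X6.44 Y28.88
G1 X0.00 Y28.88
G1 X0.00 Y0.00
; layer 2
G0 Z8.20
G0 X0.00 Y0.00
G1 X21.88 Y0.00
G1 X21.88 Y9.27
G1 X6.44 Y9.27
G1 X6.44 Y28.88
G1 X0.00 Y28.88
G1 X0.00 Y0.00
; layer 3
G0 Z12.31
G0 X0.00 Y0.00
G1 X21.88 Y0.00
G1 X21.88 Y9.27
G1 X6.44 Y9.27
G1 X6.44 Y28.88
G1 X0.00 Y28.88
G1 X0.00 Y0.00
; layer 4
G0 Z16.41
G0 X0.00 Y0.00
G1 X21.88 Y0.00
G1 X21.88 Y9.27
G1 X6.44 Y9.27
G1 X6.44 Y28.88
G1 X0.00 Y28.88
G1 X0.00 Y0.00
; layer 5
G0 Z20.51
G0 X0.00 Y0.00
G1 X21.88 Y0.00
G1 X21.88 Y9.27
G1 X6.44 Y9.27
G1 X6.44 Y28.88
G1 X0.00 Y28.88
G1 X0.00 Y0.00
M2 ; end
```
solid part
  facet normal 0.0000 0.0000 -1.0000
    outer loop
      vertex 21.88 9.27 0.00
      vertex 21.88 0.00 0.00
      vertex 0.00 0.00 0.00
    endloop
  endfacet
  facet normal 0.0000 0.0000 -1.0000
    outer loop
      vertex 6.44 9.27 0.00
      vertex 21.88 9.27 0.00
      vertex 0.00 0.00 0.00
    endloop
  endfacet
  facet normal 0.0000 0.0000 -1.0000
    outer loop
      vertex 6.44 28.88 0.00
      vertex 6.44 9.27 0.00
      vertex 0.00 0.00 0.00
    endloop
  endfacet
  facet normal 0.0000 0.0000 -1.0000
    outer loop
      vertex 0.00 28.88 0.00
      vertex 6.44 28.88 0.00
      vertex 0.00 0.00 0.00
    endloop
  endfacet
  facet normal 0.0000 0.0000 1.0000
    outer loop
      vertex 0.00 0.00 20.51
      vertex 21.88 0.00 20.51
      vertex 21.88 9.27 20.51
    endloop
  endfacet
  facet normal 0.0000 0.0000 1.0000
    outer loop
      vertex 0.00 0.00 20.51
      vertex 21.88 9.27 20.51
      vertex 6.44 9.27 20.51
    endloop
  endfacet
  facet normal 0.0000 0.0000 1.0000
    outer loop
      vertex 0.00 0.00 20.51
      vertex 6.44 9.27 20.51
      vertex 6.44 28.88 20.51
    endloop
  endfacet
  facet normal 0.0000 0.0000 1.0000
    outer loop
      vertex 0.00 0.00 20.51
      vertex 6.44 28.88 20.51
      vertex 0.00 28.88 20.51
    endloop
  endfacet
  facet normal 0.0000 -1.0000 0.0000
    outer loop
      vertex 0.00 0.00 0.00
      vertex 21.88 0.00 0.00
      vertex 21.88 0.00 20.51
    endloop
  endfacet
  facet normal 0.0000 -1.0000 0.0000
    outer loop
      vertex 0.00 0.00 0.00
      vertex 21.88 0.00 20.51
      vertex 0.00 0.00 20.51
    endloop
  endfacet
  facet normal 1.0000 0.0000 0.0000
    outer loop
      vertex 21.88 0.00 0.00
      vertex 21.88 9.27 0.00
      vertex 21.88 9.27 20.51
    endloop
  endfacet
  facet normal 1.0000 0.0000 0.0000
    outer loop
      vertex 21.88 0.00 0.00
      vertex 21.88 9.27 20.51
      vertex 21.88 0.00 20.51
    endloop
  endfacet
  facet normal 0.0000 1.0000 0.0000
    outer loop
      vertex 21.88 9.27 0.00
      vertex 6.44 9.27 0.00
      vertex 6.44 9.27 20.51
    endloop
  endfacet
  facet normal 0.0000 1.0000 0.0000
    outer loop
      vertex 21.88 9.27 0.00
      vertex 6.44 9.27 20.51
      vertex 21.88 9.27 20.51
    endloop
  endfacet
  facet normal 1.0000 0.0000 0.0000
    outer loop
      vertex 6.44 9.27 0.00
      vertex 6.44 28.88 0.00
      vertex 6.44 28.88 20.51
    endloop
  endfacet
  facet normal 1.0000 0.0000 0.0000
    outer loop
      vertex 6.44 9.27 0.00
      vertex 6.44 28.88 20.51
      vertex 6.44 9.27 20.51
    endloop
  endfacet
  facet normal 0.0000 1.0000 0.0000
    outer loop
      vertex 6.44 28.88 0.00
      vertex 0.00 28.88 0.00
      vertex 0.00 28.88 20.51
    endloop
  endfacet
  facet normal 0.0000 1.0000 0.0000
    outer loop
      vertex 6.44 28.88 0.00
      vertex 0.00 28.88 20.51
      vertex 6.44 28.88 20.51
    endloop
  endfacet
  facet normal -1.0000 0.0000 0.0000
    outer loop
      vertex 0.00 28.88 0.00
      vertex 0.00 0.00 0.00
      vertex 0.00 0.00 20.51
    endloop
  endfacet
  facet normal -1.0000 0.0000 0.0000
    outer loop
      vertex 0.00 28.88 0.00
      vertex 0.00 0.00 20.51
      vertex 0.00 28.88 20.51
    endloop
  endfacet
endsolid part

The G0 Z moves step by Δz≈4.10 mm. Every layer's G1 loop is the same polygon, so the solid is a straight extrusion of it from z=0 to z≈20.5. Closing with flat bottom and top caps and triangulating gives 20 facets — an L-shaped prism: outer 21.9 × 28.9 mm, arm thicknesses ≈ 9.27 mm (horizontal) and 6.44 mm (vertical), extruded 20.5 mm in z.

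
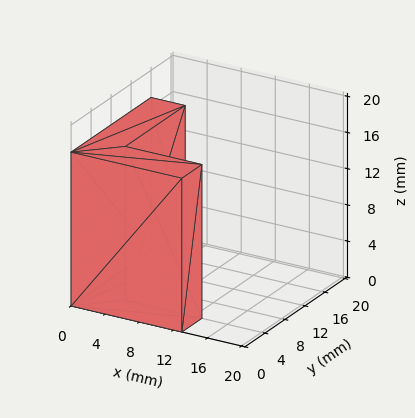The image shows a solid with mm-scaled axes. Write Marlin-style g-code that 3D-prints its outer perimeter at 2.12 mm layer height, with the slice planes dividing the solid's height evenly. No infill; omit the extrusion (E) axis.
Reading the render: the shape is an L-shaped prism: outer 13 × 16 mm, arm thicknesses ≈ 4 mm (horizontal) and 4 mm (vertical), extruded 17 mm in z (dimensions read to the nearest mm from the axis ticks). For the g-code, the solid's height is divided into equal slices at the stated Δz and each level perimeter traced with G1 moves after a G0 lift.

; perimeter-only toolpath
G21 ; units = mm
G90 ; absolute positioning
G28 ; home
; layer 1
G0 Z2.12
G0 X0.00 Y0.00
G1 X13.00 Y0.00
G1 X13.00 Y4.00
G1 X4.00 Y4.00
G1 X4.00 Y16.00
G1 X0.00 Y16.00
G1 X0.00 Y0.00
; layer 2
G0 Z4.25
G0 X0.00 Y0.00
G1 X13.00 Y0.00
G1 X13.00 Y4.00
G1 X4.00 Y4.00
G1 X4.00 Y16.00
G1 X0.00 Y16.00
G1 X0.00 Y0.00
; layer 3
G0 Z6.38
G0 X0.00 Y0.00
G1 X13.00 Y0.00
G1 X13.00 Y4.00
G1 X4.00 Y4.00
G1 X4.00 Y16.00
G1 X0.00 Y16.00
G1 X0.00 Y0.00
; layer 4
G0 Z8.50
G0 X0.00 Y0.00
G1 X13.00 Y0.00
G1 X13.00 Y4.00
G1 X4.00 Y4.00
G1 X4.00 Y16.00
G1 X0.00 Y16.00
G1 X0.00 Y0.00
; layer 5
G0 Z10.62
G0 X0.00 Y0.00
G1 X13.00 Y0.00
G1 X13.00 Y4.00
G1 X4.00 Y4.00
G1 X4.00 Y16.00
G1 X0.00 Y16.00
G1 X0.00 Y0.00
; layer 6
G0 Z12.75
G0 X0.00 Y0.00
G1 X13.00 Y0.00
G1 X13.00 Y4.00
G1 X4.00 Y4.00
G1 X4.00 Y16.00
G1 X0.00 Y16.00
G1 X0.00 Y0.00
; layer 7
G0 Z14.88
G0 X0.00 Y0.00
G1 X13.00 Y0.00
G1 X13.00 Y4.00
G1 X4.00 Y4.00
G1 X4.00 Y16.00
G1 X0.00 Y16.00
G1 X0.00 Y0.00
; layer 8
G0 Z17.00
G0 X0.00 Y0.00
G1 X13.00 Y0.00
G1 X13.00 Y4.00
G1 X4.00 Y4.00
G1 X4.00 Y16.00
G1 X0.00 Y16.00
G1 X0.00 Y0.00
M2 ; end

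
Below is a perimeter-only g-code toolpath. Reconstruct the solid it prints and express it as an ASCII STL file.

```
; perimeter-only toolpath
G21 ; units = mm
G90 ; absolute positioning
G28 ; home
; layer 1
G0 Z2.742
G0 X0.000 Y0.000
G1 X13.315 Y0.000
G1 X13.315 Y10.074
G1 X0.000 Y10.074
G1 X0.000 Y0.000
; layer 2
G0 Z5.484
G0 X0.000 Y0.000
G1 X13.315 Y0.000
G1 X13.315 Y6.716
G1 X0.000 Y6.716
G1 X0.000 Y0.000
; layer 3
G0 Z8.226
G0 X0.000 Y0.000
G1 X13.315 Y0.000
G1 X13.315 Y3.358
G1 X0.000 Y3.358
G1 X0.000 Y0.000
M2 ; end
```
solid part
  facet normal 0.0000 0.0000 -1.0000
    outer loop
      vertex 13.315 13.432 0.000
      vertex 13.315 0.000 0.000
      vertex 0.000 0.000 0.000
    endloop
  endfacet
  facet normal 0.0000 0.0000 -1.0000
    outer loop
      vertex 0.000 13.432 0.000
      vertex 13.315 13.432 0.000
      vertex 0.000 0.000 0.000
    endloop
  endfacet
  facet normal 0.0000 -1.0000 0.0000
    outer loop
      vertex 0.000 0.000 0.000
      vertex 13.315 0.000 0.000
      vertex 13.315 0.000 10.968
    endloop
  endfacet
  facet normal 0.0000 -1.0000 0.0000
    outer loop
      vertex 0.000 0.000 0.000
      vertex 13.315 0.000 10.968
      vertex 0.000 0.000 10.968
    endloop
  endfacet
  facet normal 0.0000 0.6325 0.7746
    outer loop
      vertex 0.000 0.000 10.968
      vertex 13.315 0.000 10.968
      vertex 13.315 13.432 0.000
    endloop
  endfacet
  facet normal 0.0000 0.6325 0.7746
    outer loop
      vertex 0.000 0.000 10.968
      vertex 13.315 13.432 0.000
      vertex 0.000 13.432 0.000
    endloop
  endfacet
  facet normal -1.0000 0.0000 0.0000
    outer loop
      vertex 0.000 0.000 10.968
      vertex 0.000 13.432 0.000
      vertex 0.000 0.000 0.000
    endloop
  endfacet
  facet normal 1.0000 0.0000 0.0000
    outer loop
      vertex 13.315 0.000 0.000
      vertex 13.315 13.432 0.000
      vertex 13.315 0.000 10.968
    endloop
  endfacet
endsolid part

The G0 Z moves step by Δz≈2.742 mm. The G1 loops shrink linearly with z, so the solid tapers from its base footprint up to z≈11. Closing with a flat bottom cap and the tapered top and triangulating gives 8 facets — a wedge (ramp): 13.3 × 13.4 mm base, rising to 11 mm along the y=0 edge and sloping linearly to z=0 at y=13.4.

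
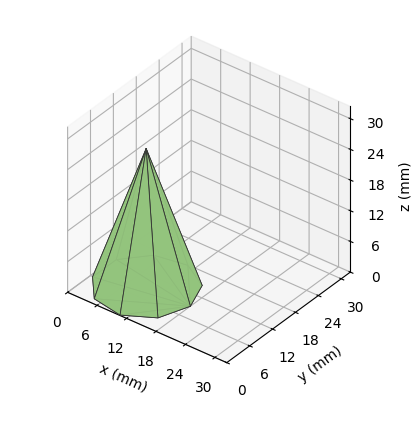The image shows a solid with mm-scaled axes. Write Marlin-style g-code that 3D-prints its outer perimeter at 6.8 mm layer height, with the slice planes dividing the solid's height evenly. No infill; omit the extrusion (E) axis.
Reading the render: the shape is a regular 9-sided pyramid, base circumscribed radius ≈ 9 mm, apex at z ≈ 27 mm (dimensions read to the nearest mm from the axis ticks). For the g-code, the solid's height is divided into equal slices at the stated Δz and each level perimeter traced with G1 moves after a G0 lift.

; perimeter-only toolpath
G21 ; units = mm
G90 ; absolute positioning
G28 ; home
; layer 1
G0 Z6.8
G0 X15.8 Y9.0
G1 X14.2 Y13.4
G1 X10.2 Y15.7
G1 X5.6 Y14.9
G1 X2.6 Y11.3
G1 X2.6 Y6.7
G1 X5.6 Y3.1
G1 X10.2 Y2.3
G1 X14.2 Y4.7
G1 X15.8 Y9.0
; layer 2
G0 Z13.5
G0 X13.5 Y9.0
G1 X12.4 Y11.9
G1 X9.8 Y13.4
G1 X6.8 Y12.9
G1 X4.8 Y10.6
G1 X4.8 Y7.5
G1 X6.8 Y5.1
G1 X9.8 Y4.5
G1 X12.4 Y6.1
G1 X13.5 Y9.0
; layer 3
G0 Z20.2
G0 X11.2 Y9.0
G1 X10.7 Y10.4
G1 X9.4 Y11.2
G1 X7.9 Y10.9
G1 X6.9 Y9.8
G1 X6.9 Y8.2
G1 X7.9 Y7.0
G1 X9.4 Y6.8
G1 X10.7 Y7.5
G1 X11.2 Y9.0
M2 ; end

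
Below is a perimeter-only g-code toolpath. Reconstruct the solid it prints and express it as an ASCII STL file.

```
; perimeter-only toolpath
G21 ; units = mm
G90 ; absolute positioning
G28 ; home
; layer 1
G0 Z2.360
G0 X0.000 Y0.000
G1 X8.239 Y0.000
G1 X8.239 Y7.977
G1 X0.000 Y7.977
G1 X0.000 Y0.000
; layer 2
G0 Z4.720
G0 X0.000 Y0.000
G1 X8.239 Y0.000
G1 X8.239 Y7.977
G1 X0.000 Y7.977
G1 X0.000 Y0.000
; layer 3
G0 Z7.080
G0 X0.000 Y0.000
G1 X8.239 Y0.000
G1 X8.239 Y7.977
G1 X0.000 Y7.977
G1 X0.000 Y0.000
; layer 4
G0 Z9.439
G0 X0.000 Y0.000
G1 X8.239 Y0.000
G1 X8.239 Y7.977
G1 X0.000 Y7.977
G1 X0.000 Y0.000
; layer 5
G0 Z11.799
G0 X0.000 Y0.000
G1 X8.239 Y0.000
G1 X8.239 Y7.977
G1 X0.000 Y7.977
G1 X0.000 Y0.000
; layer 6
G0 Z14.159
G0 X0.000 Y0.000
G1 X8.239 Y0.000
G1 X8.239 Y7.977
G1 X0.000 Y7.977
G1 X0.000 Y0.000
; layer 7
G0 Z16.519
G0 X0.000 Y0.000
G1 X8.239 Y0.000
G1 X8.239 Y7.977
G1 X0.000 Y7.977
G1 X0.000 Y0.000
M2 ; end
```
solid part
  facet normal 0.0000 0.0000 -1.0000
    outer loop
      vertex 8.239 7.977 0.000
      vertex 8.239 0.000 0.000
      vertex 0.000 0.000 0.000
    endloop
  endfacet
  facet normal 0.0000 0.0000 -1.0000
    outer loop
      vertex 0.000 7.977 0.000
      vertex 8.239 7.977 0.000
      vertex 0.000 0.000 0.000
    endloop
  endfacet
  facet normal 0.0000 0.0000 1.0000
    outer loop
      vertex 0.000 0.000 16.519
      vertex 8.239 0.000 16.519
      vertex 8.239 7.977 16.519
    endloop
  endfacet
  facet normal 0.0000 0.0000 1.0000
    outer loop
      vertex 0.000 0.000 16.519
      vertex 8.239 7.977 16.519
      vertex 0.000 7.977 16.519
    endloop
  endfacet
  facet normal 0.0000 -1.0000 0.0000
    outer loop
      vertex 0.000 0.000 0.000
      vertex 8.239 0.000 0.000
      vertex 8.239 0.000 16.519
    endloop
  endfacet
  facet normal 0.0000 -1.0000 0.0000
    outer loop
      vertex 0.000 0.000 0.000
      vertex 8.239 0.000 16.519
      vertex 0.000 0.000 16.519
    endloop
  endfacet
  facet normal 0.0000 1.0000 0.0000
    outer loop
      vertex 8.239 7.977 16.519
      vertex 8.239 7.977 0.000
      vertex 0.000 7.977 0.000
    endloop
  endfacet
  facet normal 0.0000 1.0000 0.0000
    outer loop
      vertex 0.000 7.977 16.519
      vertex 8.239 7.977 16.519
      vertex 0.000 7.977 0.000
    endloop
  endfacet
  facet normal -1.0000 0.0000 0.0000
    outer loop
      vertex 0.000 7.977 16.519
      vertex 0.000 7.977 0.000
      vertex 0.000 0.000 0.000
    endloop
  endfacet
  facet normal -1.0000 0.0000 0.0000
    outer loop
      vertex 0.000 0.000 16.519
      vertex 0.000 7.977 16.519
      vertex 0.000 0.000 0.000
    endloop
  endfacet
  facet normal 1.0000 0.0000 0.0000
    outer loop
      vertex 8.239 0.000 0.000
      vertex 8.239 7.977 0.000
      vertex 8.239 7.977 16.519
    endloop
  endfacet
  facet normal 1.0000 0.0000 0.0000
    outer loop
      vertex 8.239 0.000 0.000
      vertex 8.239 7.977 16.519
      vertex 8.239 0.000 16.519
    endloop
  endfacet
endsolid part

The G0 Z moves step by Δz≈2.360 mm. Every layer's G1 loop is the same polygon, so the solid is a straight extrusion of it from z=0 to z≈16.5. Closing with flat bottom and top caps and triangulating gives 12 facets — a rectangular box, roughly 8.24 × 7.98 mm footprint and 16.5 mm tall.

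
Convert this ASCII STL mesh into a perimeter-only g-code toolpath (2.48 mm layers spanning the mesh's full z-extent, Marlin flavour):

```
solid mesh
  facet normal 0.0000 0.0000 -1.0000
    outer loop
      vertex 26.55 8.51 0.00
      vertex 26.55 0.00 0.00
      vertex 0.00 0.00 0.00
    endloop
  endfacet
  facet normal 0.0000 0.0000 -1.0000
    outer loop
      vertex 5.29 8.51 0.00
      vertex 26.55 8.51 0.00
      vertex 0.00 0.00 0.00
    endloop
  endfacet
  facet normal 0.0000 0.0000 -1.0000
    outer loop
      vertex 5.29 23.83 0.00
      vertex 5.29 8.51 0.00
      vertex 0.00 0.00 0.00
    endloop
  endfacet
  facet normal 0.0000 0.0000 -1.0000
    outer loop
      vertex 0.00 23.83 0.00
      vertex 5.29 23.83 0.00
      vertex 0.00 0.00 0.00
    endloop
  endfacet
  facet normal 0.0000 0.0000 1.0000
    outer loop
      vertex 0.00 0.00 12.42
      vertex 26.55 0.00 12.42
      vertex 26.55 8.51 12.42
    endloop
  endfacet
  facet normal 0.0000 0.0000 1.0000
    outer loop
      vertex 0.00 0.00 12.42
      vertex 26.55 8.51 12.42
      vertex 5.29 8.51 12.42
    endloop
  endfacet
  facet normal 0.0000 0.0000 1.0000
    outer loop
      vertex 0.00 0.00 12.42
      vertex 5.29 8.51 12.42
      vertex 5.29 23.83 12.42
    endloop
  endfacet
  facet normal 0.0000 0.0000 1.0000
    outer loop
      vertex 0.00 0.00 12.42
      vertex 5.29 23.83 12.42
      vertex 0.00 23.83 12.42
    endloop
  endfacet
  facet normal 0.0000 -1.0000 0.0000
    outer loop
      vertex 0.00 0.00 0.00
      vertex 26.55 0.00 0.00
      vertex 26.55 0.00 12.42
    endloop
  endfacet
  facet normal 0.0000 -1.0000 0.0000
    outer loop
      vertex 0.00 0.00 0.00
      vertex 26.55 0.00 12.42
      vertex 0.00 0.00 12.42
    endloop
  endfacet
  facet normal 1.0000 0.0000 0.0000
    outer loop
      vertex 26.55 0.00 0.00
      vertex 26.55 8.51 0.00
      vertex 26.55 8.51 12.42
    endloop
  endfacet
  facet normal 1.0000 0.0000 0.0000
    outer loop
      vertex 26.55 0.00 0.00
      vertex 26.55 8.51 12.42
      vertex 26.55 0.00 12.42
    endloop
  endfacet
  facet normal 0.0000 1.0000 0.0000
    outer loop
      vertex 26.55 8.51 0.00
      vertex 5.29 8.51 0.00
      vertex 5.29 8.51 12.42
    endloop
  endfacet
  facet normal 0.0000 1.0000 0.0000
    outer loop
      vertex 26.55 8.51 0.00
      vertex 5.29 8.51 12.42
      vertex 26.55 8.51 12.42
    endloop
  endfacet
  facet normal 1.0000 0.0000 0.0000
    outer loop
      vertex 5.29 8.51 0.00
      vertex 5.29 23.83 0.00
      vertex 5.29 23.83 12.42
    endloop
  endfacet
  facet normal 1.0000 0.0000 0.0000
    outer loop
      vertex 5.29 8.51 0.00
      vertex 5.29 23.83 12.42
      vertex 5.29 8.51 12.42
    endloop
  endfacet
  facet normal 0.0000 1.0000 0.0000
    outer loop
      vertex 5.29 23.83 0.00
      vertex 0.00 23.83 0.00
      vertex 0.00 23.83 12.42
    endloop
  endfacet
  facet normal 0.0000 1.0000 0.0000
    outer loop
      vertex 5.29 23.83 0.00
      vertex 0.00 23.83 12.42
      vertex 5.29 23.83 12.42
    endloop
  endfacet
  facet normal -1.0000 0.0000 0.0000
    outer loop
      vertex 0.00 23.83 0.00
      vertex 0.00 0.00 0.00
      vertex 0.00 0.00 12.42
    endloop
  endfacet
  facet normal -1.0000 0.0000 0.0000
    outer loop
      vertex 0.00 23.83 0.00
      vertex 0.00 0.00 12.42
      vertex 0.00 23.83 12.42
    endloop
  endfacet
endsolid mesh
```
; perimeter-only toolpath
G21 ; units = mm
G90 ; absolute positioning
G28 ; home
; layer 1
G0 Z2.48
G0 X0.00 Y0.00
G1 X26.55 Y0.00
G1 X26.55 Y8.51
G1 X5.29 Y8.51
G1 X5.29 Y23.83
G1 X0.00 Y23.83
G1 X0.00 Y0.00
; layer 2
G0 Z4.97
G0 X0.00 Y0.00
G1 X26.55 Y0.00
G1 X26.55 Y8.51
G1 X5.29 Y8.51
G1 X5.29 Y23.83
G1 X0.00 Y23.83
G1 X0.00 Y0.00
; layer 3
G0 Z7.45
G0 X0.00 Y0.00
G1 X26.55 Y0.00
G1 X26.55 Y8.51
G1 X5.29 Y8.51
G1 X5.29 Y23.83
G1 X0.00 Y23.83
G1 X0.00 Y0.00
; layer 4
G0 Z9.94
G0 X0.00 Y0.00
G1 X26.55 Y0.00
G1 X26.55 Y8.51
G1 X5.29 Y8.51
G1 X5.29 Y23.83
G1 X0.00 Y23.83
G1 X0.00 Y0.00
; layer 5
G0 Z12.42
G0 X0.00 Y0.00
G1 X26.55 Y0.00
G1 X26.55 Y8.51
G1 X5.29 Y8.51
G1 X5.29 Y23.83
G1 X0.00 Y23.83
G1 X0.00 Y0.00
M2 ; end

The solid is an L-shaped prism: outer 26.6 × 23.8 mm, arm thicknesses ≈ 8.51 mm (horizontal) and 5.29 mm (vertical), extruded 12.4 mm in z. Slicing at Δz = 2.48 mm — 5 equal slices spanning the solid's height, so layer i sits at z = i·h/5 — gives 5 non-empty perimeters. Each is a 6-segment closed polygon; G0 lifts to the layer z and rapids to the start vertex, then G1 traces the edges.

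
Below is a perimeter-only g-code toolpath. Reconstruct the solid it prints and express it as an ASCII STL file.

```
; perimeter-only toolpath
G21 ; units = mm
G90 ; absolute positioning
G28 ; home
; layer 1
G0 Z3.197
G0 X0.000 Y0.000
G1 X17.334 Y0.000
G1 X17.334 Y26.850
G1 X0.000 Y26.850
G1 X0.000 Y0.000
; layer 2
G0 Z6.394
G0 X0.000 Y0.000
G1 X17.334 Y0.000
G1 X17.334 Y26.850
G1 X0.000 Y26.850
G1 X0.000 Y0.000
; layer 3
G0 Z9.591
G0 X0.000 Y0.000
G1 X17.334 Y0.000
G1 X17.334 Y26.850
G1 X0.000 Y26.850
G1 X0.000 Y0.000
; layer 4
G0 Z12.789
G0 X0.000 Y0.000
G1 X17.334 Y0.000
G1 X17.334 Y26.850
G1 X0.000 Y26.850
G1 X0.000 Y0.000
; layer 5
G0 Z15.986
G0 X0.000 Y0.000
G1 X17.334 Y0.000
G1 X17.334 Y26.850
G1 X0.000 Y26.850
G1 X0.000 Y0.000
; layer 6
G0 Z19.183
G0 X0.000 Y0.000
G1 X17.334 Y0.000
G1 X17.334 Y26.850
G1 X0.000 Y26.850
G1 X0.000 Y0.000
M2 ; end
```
solid part
  facet normal 0.0000 0.0000 -1.0000
    outer loop
      vertex 17.334 26.850 0.000
      vertex 17.334 0.000 0.000
      vertex 0.000 0.000 0.000
    endloop
  endfacet
  facet normal 0.0000 0.0000 -1.0000
    outer loop
      vertex 0.000 26.850 0.000
      vertex 17.334 26.850 0.000
      vertex 0.000 0.000 0.000
    endloop
  endfacet
  facet normal 0.0000 0.0000 1.0000
    outer loop
      vertex 0.000 0.000 19.183
      vertex 17.334 0.000 19.183
      vertex 17.334 26.850 19.183
    endloop
  endfacet
  facet normal 0.0000 0.0000 1.0000
    outer loop
      vertex 0.000 0.000 19.183
      vertex 17.334 26.850 19.183
      vertex 0.000 26.850 19.183
    endloop
  endfacet
  facet normal 0.0000 -1.0000 0.0000
    outer loop
      vertex 0.000 0.000 0.000
      vertex 17.334 0.000 0.000
      vertex 17.334 0.000 19.183
    endloop
  endfacet
  facet normal 0.0000 -1.0000 0.0000
    outer loop
      vertex 0.000 0.000 0.000
      vertex 17.334 0.000 19.183
      vertex 0.000 0.000 19.183
    endloop
  endfacet
  facet normal 0.0000 1.0000 0.0000
    outer loop
      vertex 17.334 26.850 19.183
      vertex 17.334 26.850 0.000
      vertex 0.000 26.850 0.000
    endloop
  endfacet
  facet normal 0.0000 1.0000 0.0000
    outer loop
      vertex 0.000 26.850 19.183
      vertex 17.334 26.850 19.183
      vertex 0.000 26.850 0.000
    endloop
  endfacet
  facet normal -1.0000 0.0000 0.0000
    outer loop
      vertex 0.000 26.850 19.183
      vertex 0.000 26.850 0.000
      vertex 0.000 0.000 0.000
    endloop
  endfacet
  facet normal -1.0000 0.0000 0.0000
    outer loop
      vertex 0.000 0.000 19.183
      vertex 0.000 26.850 19.183
      vertex 0.000 0.000 0.000
    endloop
  endfacet
  facet normal 1.0000 0.0000 0.0000
    outer loop
      vertex 17.334 0.000 0.000
      vertex 17.334 26.850 0.000
      vertex 17.334 26.850 19.183
    endloop
  endfacet
  facet normal 1.0000 0.0000 0.0000
    outer loop
      vertex 17.334 0.000 0.000
      vertex 17.334 26.850 19.183
      vertex 17.334 0.000 19.183
    endloop
  endfacet
endsolid part

The G0 Z moves step by Δz≈3.197 mm. Every layer's G1 loop is the same polygon, so the solid is a straight extrusion of it from z=0 to z≈19.2. Closing with flat bottom and top caps and triangulating gives 12 facets — a rectangular box, roughly 17.3 × 26.9 mm footprint and 19.2 mm tall.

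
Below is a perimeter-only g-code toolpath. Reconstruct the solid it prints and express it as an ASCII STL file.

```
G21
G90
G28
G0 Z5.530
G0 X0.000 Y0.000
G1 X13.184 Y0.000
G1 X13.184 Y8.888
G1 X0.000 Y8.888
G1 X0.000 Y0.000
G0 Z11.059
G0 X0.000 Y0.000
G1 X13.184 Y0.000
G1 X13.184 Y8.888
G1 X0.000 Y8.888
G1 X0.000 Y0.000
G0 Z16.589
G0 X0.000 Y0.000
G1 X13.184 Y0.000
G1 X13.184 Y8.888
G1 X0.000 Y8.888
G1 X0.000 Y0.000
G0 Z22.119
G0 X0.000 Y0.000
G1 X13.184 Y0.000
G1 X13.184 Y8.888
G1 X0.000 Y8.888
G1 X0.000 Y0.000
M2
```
solid part
  facet normal 0.0000 0.0000 -1.0000
    outer loop
      vertex 13.184 8.888 0.000
      vertex 13.184 0.000 0.000
      vertex 0.000 0.000 0.000
    endloop
  endfacet
  facet normal 0.0000 0.0000 -1.0000
    outer loop
      vertex 0.000 8.888 0.000
      vertex 13.184 8.888 0.000
      vertex 0.000 0.000 0.000
    endloop
  endfacet
  facet normal 0.0000 0.0000 1.0000
    outer loop
      vertex 0.000 0.000 22.119
      vertex 13.184 0.000 22.119
      vertex 13.184 8.888 22.119
    endloop
  endfacet
  facet normal 0.0000 0.0000 1.0000
    outer loop
      vertex 0.000 0.000 22.119
      vertex 13.184 8.888 22.119
      vertex 0.000 8.888 22.119
    endloop
  endfacet
  facet normal 0.0000 -1.0000 0.0000
    outer loop
      vertex 0.000 0.000 0.000
      vertex 13.184 0.000 0.000
      vertex 13.184 0.000 22.119
    endloop
  endfacet
  facet normal 0.0000 -1.0000 0.0000
    outer loop
      vertex 0.000 0.000 0.000
      vertex 13.184 0.000 22.119
      vertex 0.000 0.000 22.119
    endloop
  endfacet
  facet normal 0.0000 1.0000 0.0000
    outer loop
      vertex 13.184 8.888 22.119
      vertex 13.184 8.888 0.000
      vertex 0.000 8.888 0.000
    endloop
  endfacet
  facet normal 0.0000 1.0000 0.0000
    outer loop
      vertex 0.000 8.888 22.119
      vertex 13.184 8.888 22.119
      vertex 0.000 8.888 0.000
    endloop
  endfacet
  facet normal -1.0000 0.0000 0.0000
    outer loop
      vertex 0.000 8.888 22.119
      vertex 0.000 8.888 0.000
      vertex 0.000 0.000 0.000
    endloop
  endfacet
  facet normal -1.0000 0.0000 0.0000
    outer loop
      vertex 0.000 0.000 22.119
      vertex 0.000 8.888 22.119
      vertex 0.000 0.000 0.000
    endloop
  endfacet
  facet normal 1.0000 0.0000 0.0000
    outer loop
      vertex 13.184 0.000 0.000
      vertex 13.184 8.888 0.000
      vertex 13.184 8.888 22.119
    endloop
  endfacet
  facet normal 1.0000 0.0000 0.0000
    outer loop
      vertex 13.184 0.000 0.000
      vertex 13.184 8.888 22.119
      vertex 13.184 0.000 22.119
    endloop
  endfacet
endsolid part

The G0 Z moves step by Δz≈5.530 mm. Every layer's G1 loop is the same polygon, so the solid is a straight extrusion of it from z=0 to z≈22.1. Closing with flat bottom and top caps and triangulating gives 12 facets — a rectangular box, roughly 13.2 × 8.89 mm footprint and 22.1 mm tall.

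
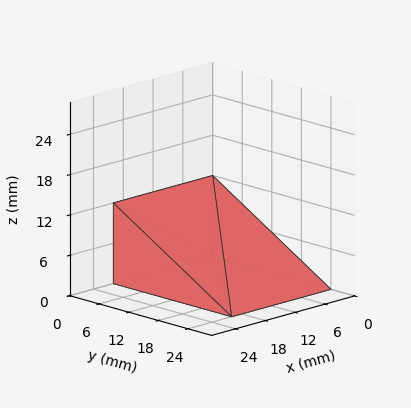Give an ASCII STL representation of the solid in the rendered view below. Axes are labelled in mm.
Reading the render: the shape is a wedge (ramp): 20 × 24 mm base, rising to 12 mm along the y=0 edge and sloping linearly to z=0 at y=24 (dimensions read to the nearest mm from the axis ticks). For the STL, each face is triangulated and given an outward normal.

solid part
  facet normal 0.0000 0.0000 -1.0000
    outer loop
      vertex 20.0 24.0 0.0
      vertex 20.0 0.0 0.0
      vertex 0.0 0.0 0.0
    endloop
  endfacet
  facet normal 0.0000 0.0000 -1.0000
    outer loop
      vertex 0.0 24.0 0.0
      vertex 20.0 24.0 0.0
      vertex 0.0 0.0 0.0
    endloop
  endfacet
  facet normal 0.0000 -1.0000 0.0000
    outer loop
      vertex 0.0 0.0 0.0
      vertex 20.0 0.0 0.0
      vertex 20.0 0.0 12.0
    endloop
  endfacet
  facet normal 0.0000 -1.0000 0.0000
    outer loop
      vertex 0.0 0.0 0.0
      vertex 20.0 0.0 12.0
      vertex 0.0 0.0 12.0
    endloop
  endfacet
  facet normal 0.0000 0.4472 0.8944
    outer loop
      vertex 0.0 0.0 12.0
      vertex 20.0 0.0 12.0
      vertex 20.0 24.0 0.0
    endloop
  endfacet
  facet normal 0.0000 0.4472 0.8944
    outer loop
      vertex 0.0 0.0 12.0
      vertex 20.0 24.0 0.0
      vertex 0.0 24.0 0.0
    endloop
  endfacet
  facet normal -1.0000 0.0000 0.0000
    outer loop
      vertex 0.0 0.0 12.0
      vertex 0.0 24.0 0.0
      vertex 0.0 0.0 0.0
    endloop
  endfacet
  facet normal 1.0000 0.0000 0.0000
    outer loop
      vertex 20.0 0.0 0.0
      vertex 20.0 24.0 0.0
      vertex 20.0 0.0 12.0
    endloop
  endfacet
endsolid part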